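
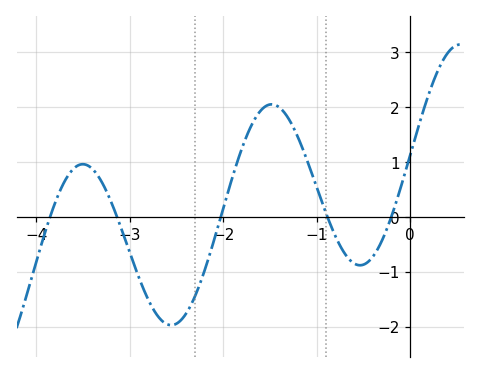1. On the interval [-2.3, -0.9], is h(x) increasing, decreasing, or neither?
neither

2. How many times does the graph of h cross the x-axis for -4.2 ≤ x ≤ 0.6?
5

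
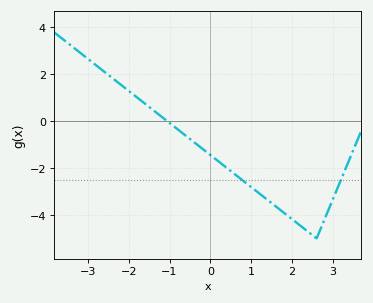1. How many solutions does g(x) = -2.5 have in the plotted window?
2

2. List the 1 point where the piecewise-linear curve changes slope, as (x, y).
(2.6, -5)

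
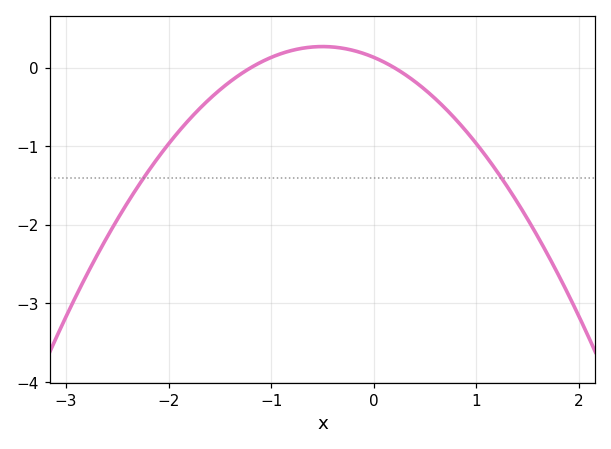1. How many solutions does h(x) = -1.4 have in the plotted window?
2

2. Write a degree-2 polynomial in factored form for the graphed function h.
y = -0.55(x + 1.2)(x - 0.2)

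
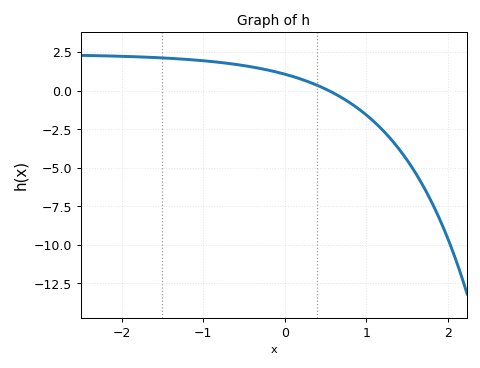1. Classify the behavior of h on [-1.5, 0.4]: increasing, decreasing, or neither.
decreasing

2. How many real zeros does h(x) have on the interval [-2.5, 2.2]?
1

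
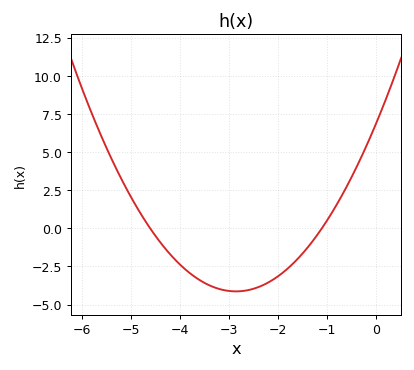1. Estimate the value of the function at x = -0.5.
3.32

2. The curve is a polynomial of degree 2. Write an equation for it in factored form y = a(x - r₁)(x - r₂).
y = 1.35(x + 4.6)(x + 1.1)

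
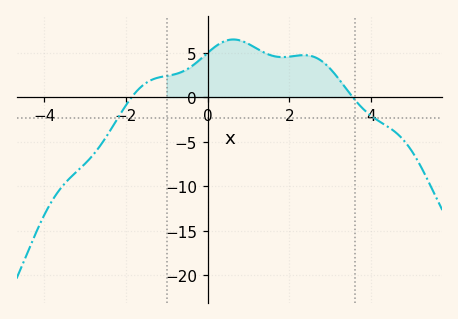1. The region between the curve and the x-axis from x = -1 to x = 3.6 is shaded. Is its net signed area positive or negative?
positive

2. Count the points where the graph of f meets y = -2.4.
2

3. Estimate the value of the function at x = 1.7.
4.54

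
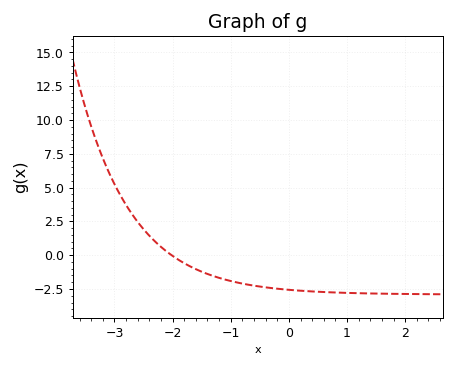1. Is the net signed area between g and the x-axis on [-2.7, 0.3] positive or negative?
negative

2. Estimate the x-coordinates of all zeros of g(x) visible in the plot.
-2.02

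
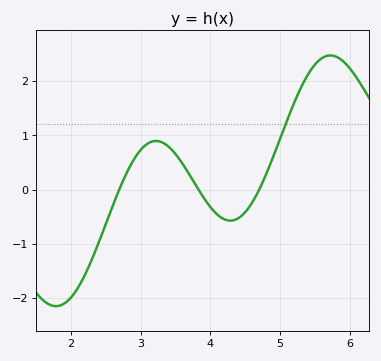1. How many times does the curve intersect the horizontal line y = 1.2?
1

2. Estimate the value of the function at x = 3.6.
0.5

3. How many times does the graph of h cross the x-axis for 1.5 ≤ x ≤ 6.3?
3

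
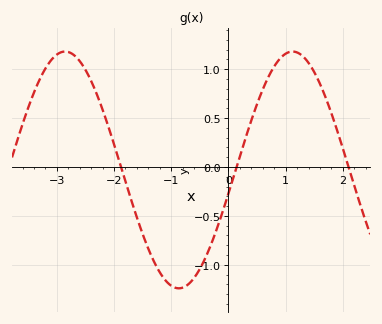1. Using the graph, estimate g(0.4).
0.5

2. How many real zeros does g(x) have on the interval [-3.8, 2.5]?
3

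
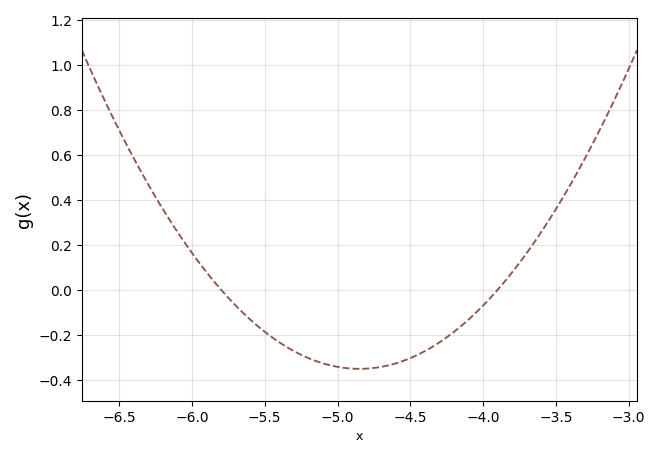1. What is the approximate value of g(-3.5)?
0.359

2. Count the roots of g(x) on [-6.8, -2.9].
2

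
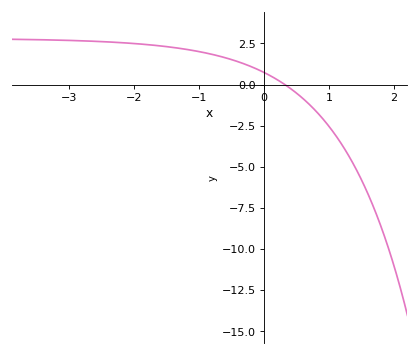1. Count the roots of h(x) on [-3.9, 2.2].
1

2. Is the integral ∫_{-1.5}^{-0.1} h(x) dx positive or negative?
positive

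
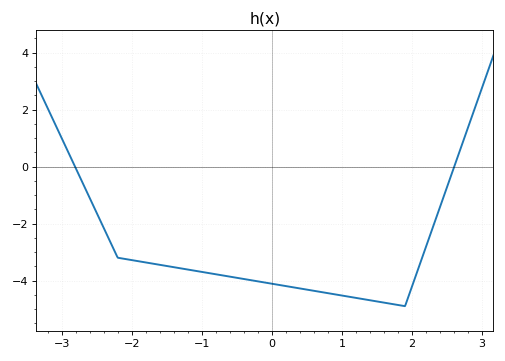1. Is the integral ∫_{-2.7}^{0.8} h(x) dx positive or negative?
negative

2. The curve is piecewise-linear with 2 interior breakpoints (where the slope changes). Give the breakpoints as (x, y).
(-2.2, -3.2); (1.9, -4.9)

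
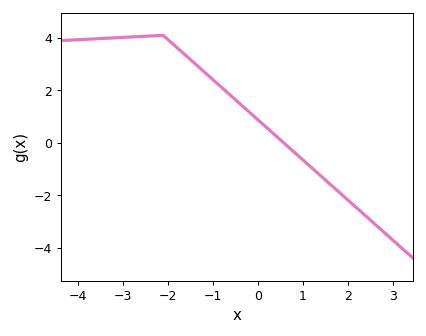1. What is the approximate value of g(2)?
-2.2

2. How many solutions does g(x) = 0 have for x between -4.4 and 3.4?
1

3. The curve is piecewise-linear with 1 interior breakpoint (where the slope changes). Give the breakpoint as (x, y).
(-2.1, 4.1)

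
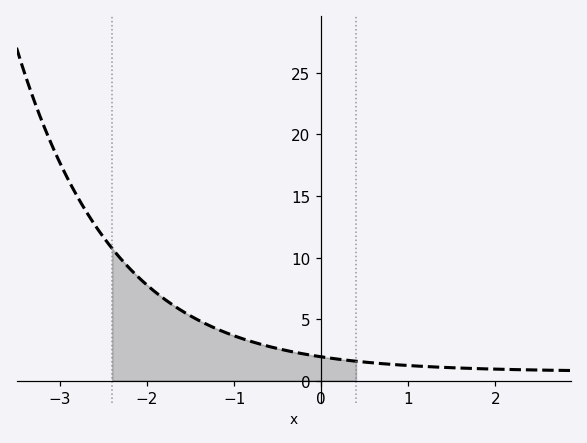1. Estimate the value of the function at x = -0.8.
3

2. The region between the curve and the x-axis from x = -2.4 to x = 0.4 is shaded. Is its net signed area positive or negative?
positive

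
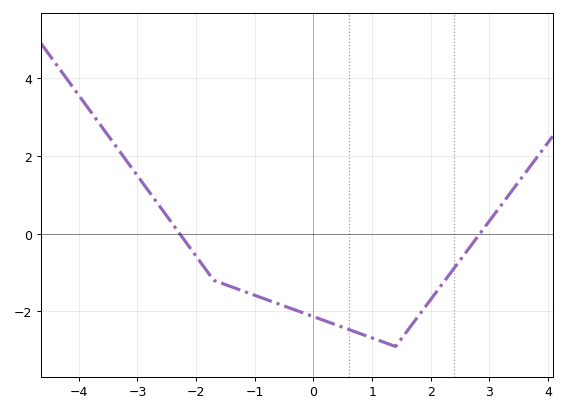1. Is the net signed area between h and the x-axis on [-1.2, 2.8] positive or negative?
negative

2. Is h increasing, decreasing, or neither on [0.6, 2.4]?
neither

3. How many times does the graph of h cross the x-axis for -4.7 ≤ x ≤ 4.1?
2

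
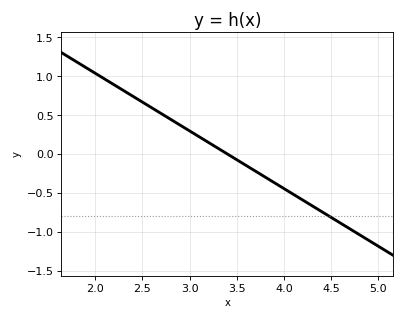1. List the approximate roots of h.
3.4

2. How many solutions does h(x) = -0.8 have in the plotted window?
1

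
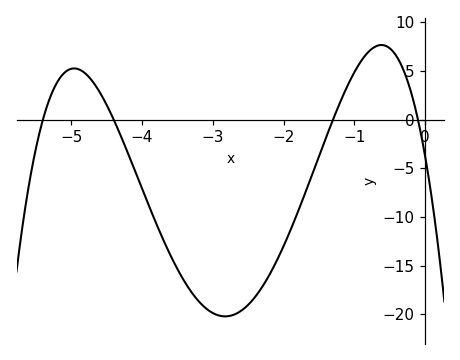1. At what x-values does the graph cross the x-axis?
-5.4, -4.4, -1.3, -0.1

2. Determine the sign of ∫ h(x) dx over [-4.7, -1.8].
negative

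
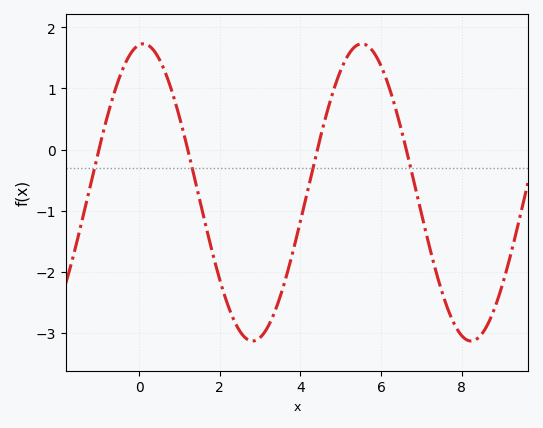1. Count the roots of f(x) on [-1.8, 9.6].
4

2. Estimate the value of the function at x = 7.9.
-2.96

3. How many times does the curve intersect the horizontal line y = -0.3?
4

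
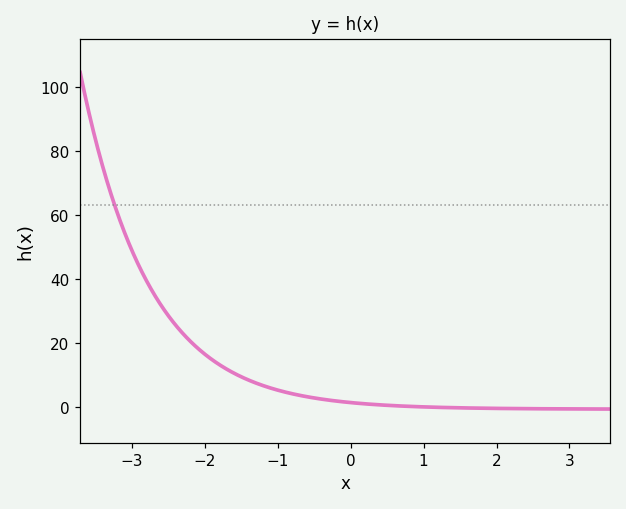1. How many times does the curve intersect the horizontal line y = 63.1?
1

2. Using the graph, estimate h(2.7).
-0.462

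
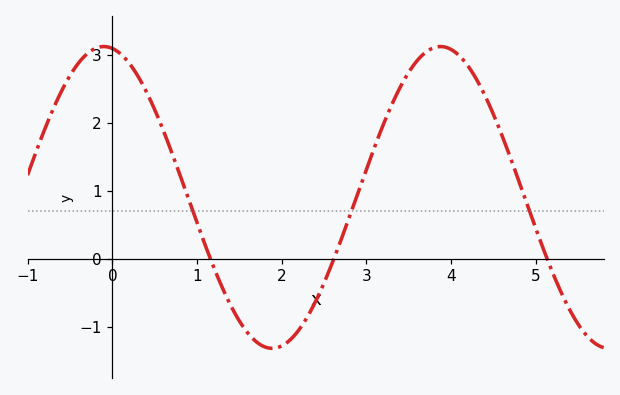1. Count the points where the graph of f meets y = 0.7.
3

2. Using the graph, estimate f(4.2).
2.8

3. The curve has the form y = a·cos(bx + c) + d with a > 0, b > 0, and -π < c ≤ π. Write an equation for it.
y = 2.22cos(1.6x + 0.16) + 0.9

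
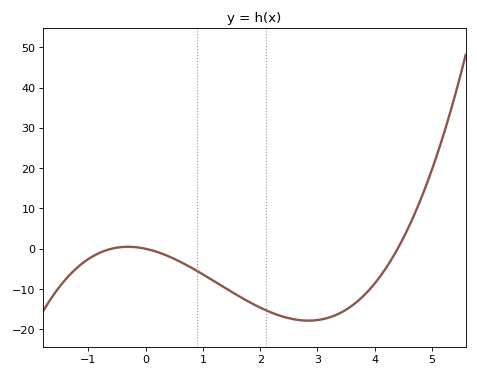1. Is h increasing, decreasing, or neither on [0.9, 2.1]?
decreasing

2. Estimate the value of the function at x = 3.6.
-14.2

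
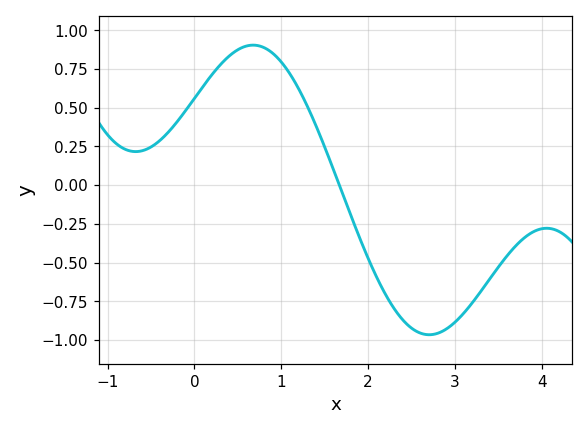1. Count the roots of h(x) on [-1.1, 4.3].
1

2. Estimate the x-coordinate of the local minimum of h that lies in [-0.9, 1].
-0.7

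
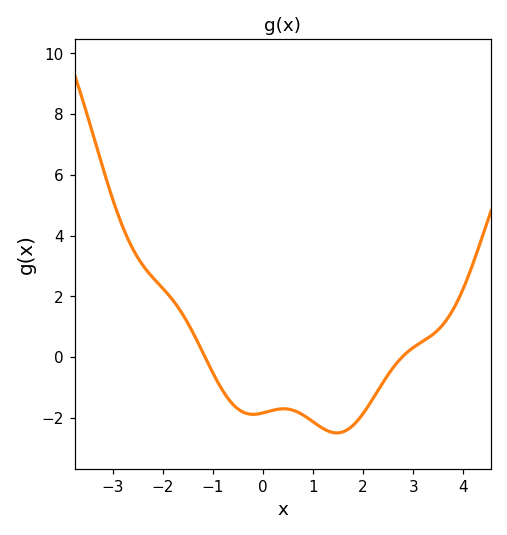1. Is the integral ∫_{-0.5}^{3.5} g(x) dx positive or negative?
negative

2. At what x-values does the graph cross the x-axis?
-1.16, 2.78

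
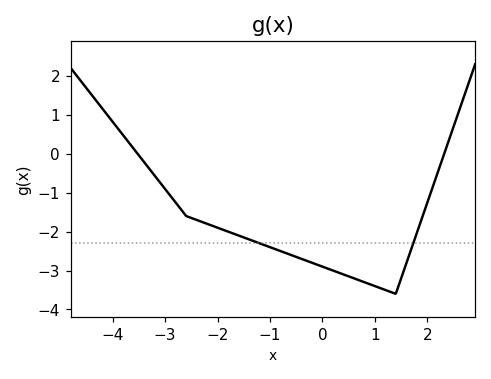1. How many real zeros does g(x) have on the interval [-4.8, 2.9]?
2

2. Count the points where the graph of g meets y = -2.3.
2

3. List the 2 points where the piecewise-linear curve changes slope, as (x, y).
(-2.6, -1.6); (1.4, -3.6)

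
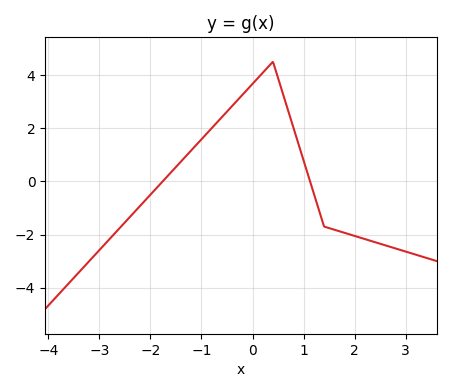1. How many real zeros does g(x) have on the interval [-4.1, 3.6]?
2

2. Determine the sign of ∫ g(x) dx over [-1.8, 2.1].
positive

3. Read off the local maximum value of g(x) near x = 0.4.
4.5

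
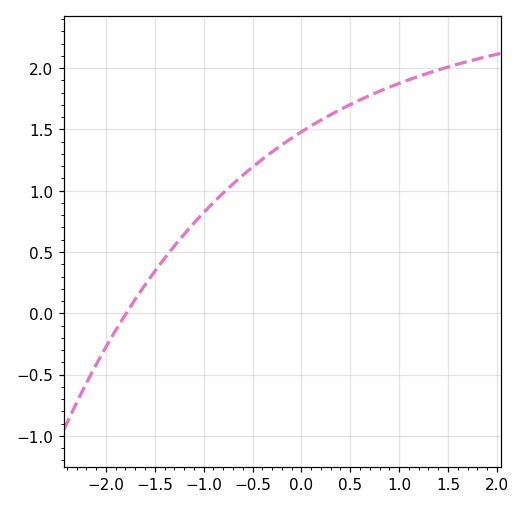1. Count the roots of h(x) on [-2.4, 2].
1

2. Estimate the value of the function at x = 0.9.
1.84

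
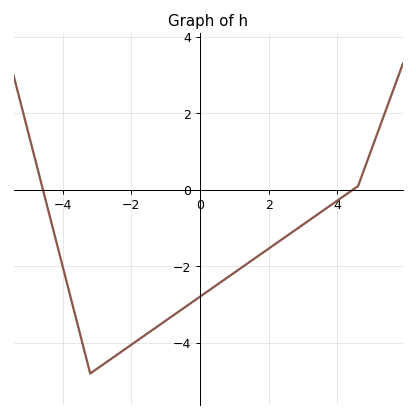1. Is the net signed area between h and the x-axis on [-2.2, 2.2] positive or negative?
negative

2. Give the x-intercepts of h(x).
-4.57, 4.44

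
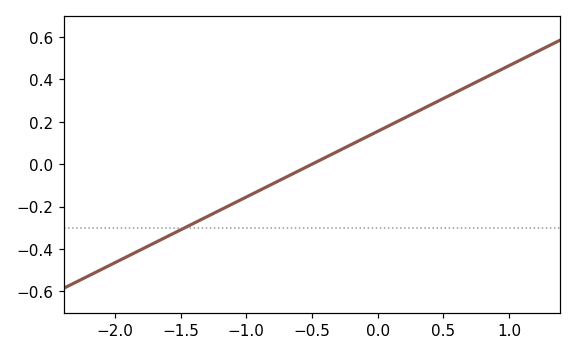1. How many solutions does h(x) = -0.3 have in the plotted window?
1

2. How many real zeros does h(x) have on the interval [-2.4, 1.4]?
1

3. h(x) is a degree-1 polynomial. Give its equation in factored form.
y = 0.31(x + 0.5)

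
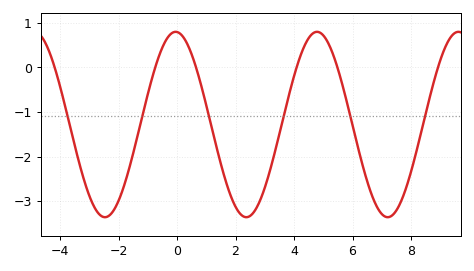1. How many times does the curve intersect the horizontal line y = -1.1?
6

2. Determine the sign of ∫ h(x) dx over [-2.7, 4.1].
negative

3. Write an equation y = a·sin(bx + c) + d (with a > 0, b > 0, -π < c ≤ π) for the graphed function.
y = 2.08sin(1.3x + 1.63) - 1.28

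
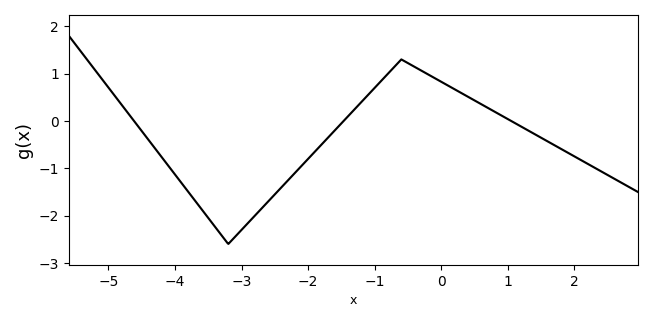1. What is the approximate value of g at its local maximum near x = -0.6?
1.3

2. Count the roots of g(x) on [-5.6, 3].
3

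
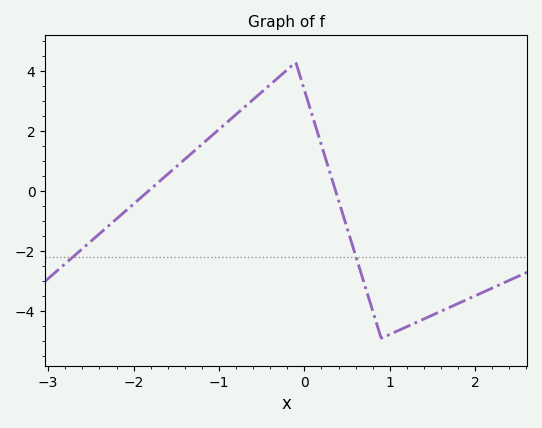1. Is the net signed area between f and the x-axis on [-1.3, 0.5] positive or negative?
positive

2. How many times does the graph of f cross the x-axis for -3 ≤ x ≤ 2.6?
2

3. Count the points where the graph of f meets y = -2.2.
2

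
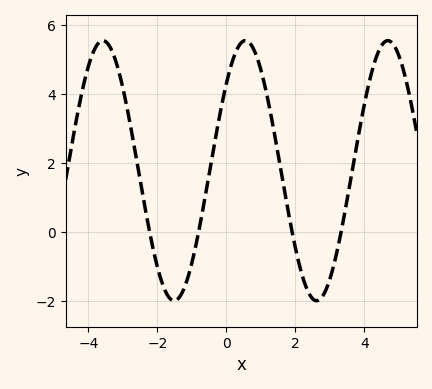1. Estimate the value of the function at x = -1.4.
-2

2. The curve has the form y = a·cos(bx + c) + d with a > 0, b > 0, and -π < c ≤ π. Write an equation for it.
y = 3.77cos(1.5x - 0.84) + 1.78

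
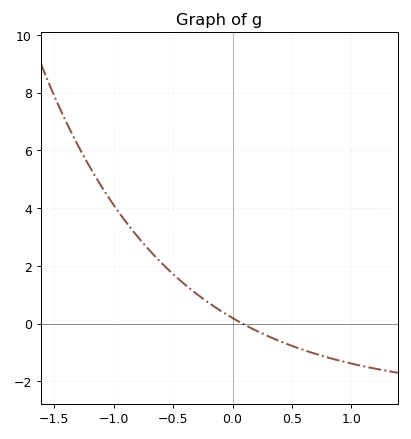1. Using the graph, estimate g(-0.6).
2.2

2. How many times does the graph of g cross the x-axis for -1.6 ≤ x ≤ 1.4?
1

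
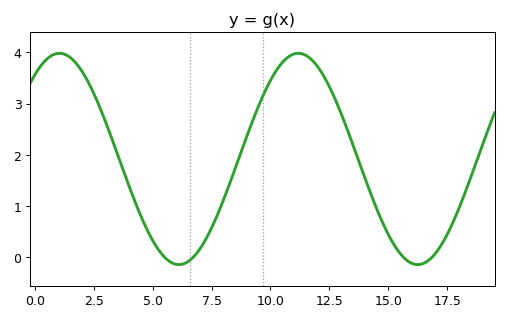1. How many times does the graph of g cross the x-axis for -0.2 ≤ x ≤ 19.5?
4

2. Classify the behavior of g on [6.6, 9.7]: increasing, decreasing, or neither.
increasing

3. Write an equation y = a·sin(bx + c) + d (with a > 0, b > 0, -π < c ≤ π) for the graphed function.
y = 2.06sin(0.62x + 0.922) + 1.92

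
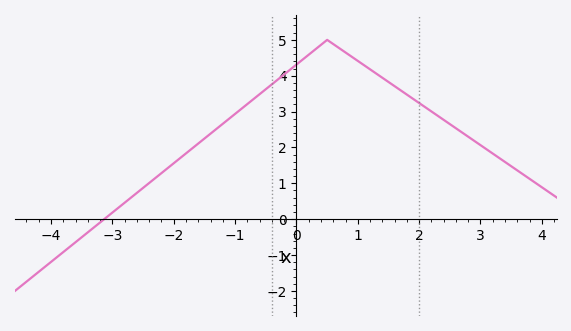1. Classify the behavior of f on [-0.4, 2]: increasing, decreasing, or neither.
neither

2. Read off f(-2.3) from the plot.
1.15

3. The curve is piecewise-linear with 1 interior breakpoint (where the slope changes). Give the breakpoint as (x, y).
(0.5, 5)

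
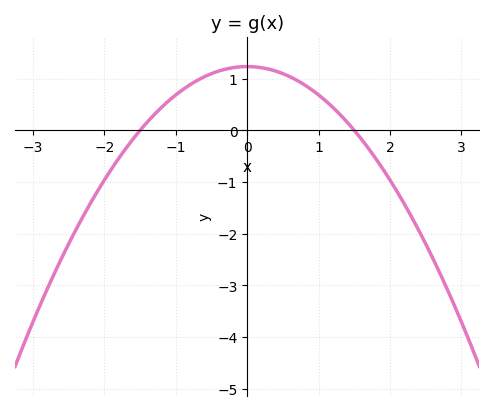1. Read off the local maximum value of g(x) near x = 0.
1.2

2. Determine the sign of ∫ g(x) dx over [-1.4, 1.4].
positive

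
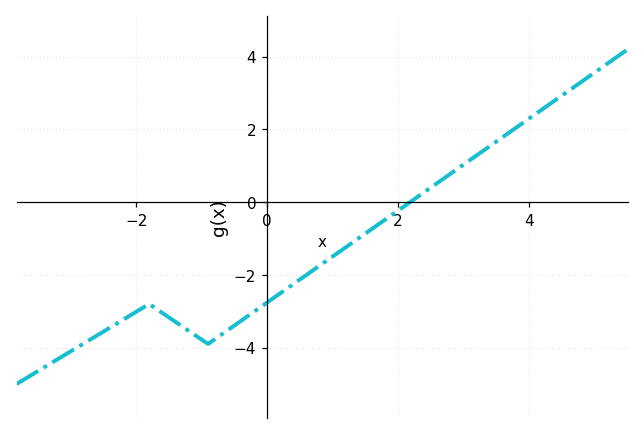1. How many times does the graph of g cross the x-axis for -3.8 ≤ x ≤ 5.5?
1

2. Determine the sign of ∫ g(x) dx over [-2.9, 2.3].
negative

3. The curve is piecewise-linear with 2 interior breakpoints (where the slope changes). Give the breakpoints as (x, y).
(-1.8, -2.8); (-0.9, -3.9)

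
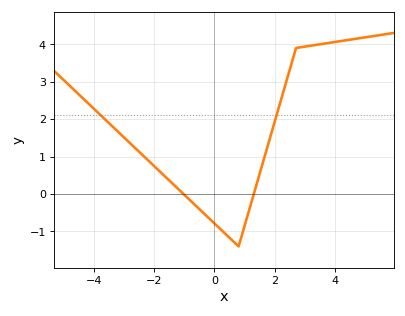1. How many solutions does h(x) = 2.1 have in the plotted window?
2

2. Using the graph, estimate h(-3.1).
1.59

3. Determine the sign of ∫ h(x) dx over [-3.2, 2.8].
positive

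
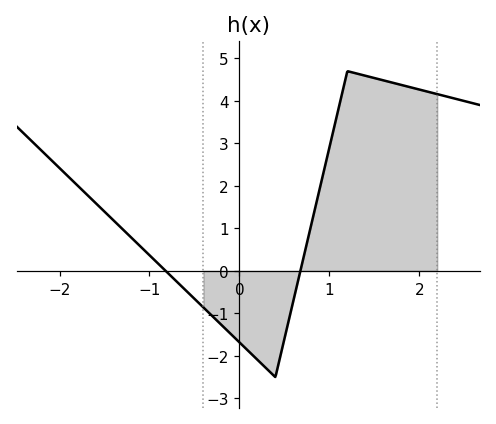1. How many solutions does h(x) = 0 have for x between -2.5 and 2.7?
2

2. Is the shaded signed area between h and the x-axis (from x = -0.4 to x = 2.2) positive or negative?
positive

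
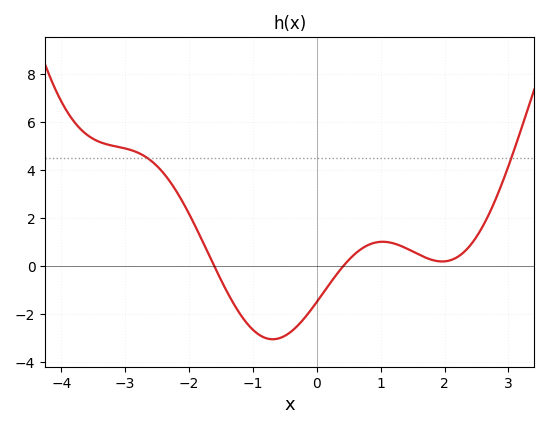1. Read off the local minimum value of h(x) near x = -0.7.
-3.06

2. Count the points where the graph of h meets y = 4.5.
2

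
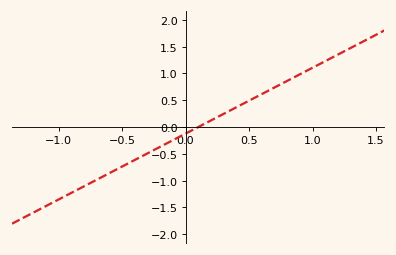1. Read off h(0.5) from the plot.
0.492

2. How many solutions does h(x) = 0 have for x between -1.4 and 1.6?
1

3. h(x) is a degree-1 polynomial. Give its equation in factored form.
y = 1.23(x - 0.1)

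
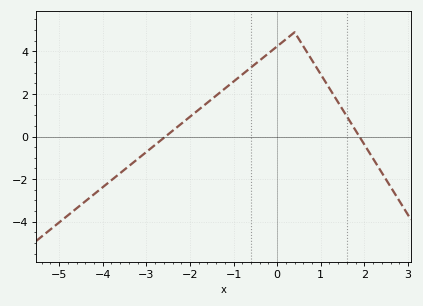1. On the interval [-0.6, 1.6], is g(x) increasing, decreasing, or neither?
neither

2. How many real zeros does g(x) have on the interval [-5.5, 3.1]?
2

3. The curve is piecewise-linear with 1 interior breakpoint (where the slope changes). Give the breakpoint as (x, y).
(0.4, 4.9)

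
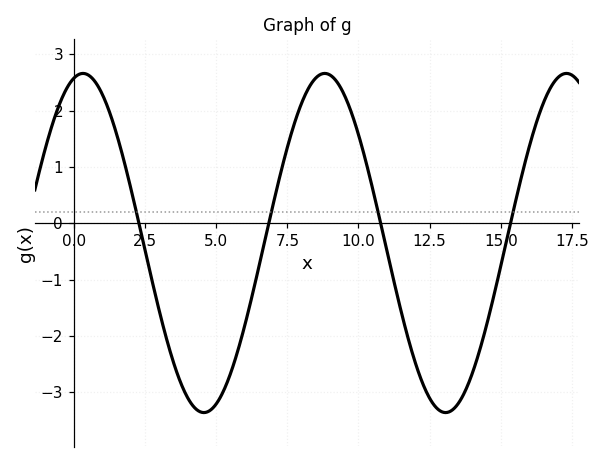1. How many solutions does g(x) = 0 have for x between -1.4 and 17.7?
4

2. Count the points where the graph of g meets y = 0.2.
4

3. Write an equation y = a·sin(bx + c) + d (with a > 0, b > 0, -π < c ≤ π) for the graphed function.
y = 3.01sin(0.74x + 1.33) - 0.35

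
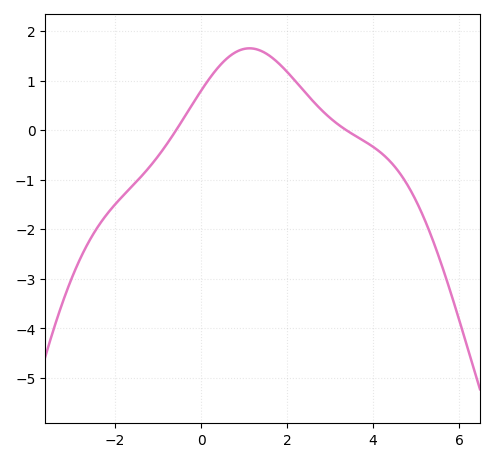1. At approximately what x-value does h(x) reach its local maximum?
1.12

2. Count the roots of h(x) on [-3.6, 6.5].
2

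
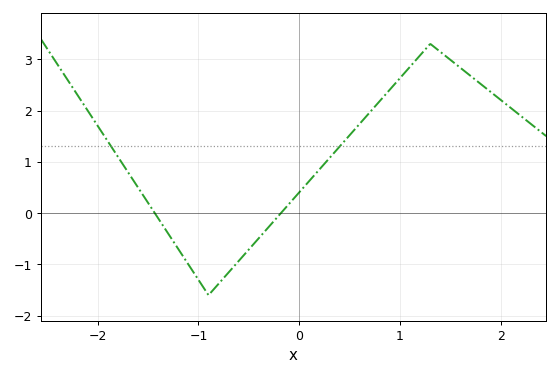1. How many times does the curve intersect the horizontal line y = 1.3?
2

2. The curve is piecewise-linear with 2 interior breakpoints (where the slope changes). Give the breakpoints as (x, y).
(-0.9, -1.6); (1.3, 3.3)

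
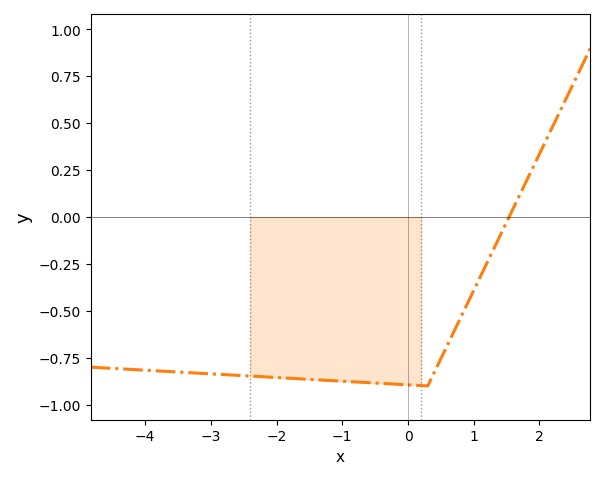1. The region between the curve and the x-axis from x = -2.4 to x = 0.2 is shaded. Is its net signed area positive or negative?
negative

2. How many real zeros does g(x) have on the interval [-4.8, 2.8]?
1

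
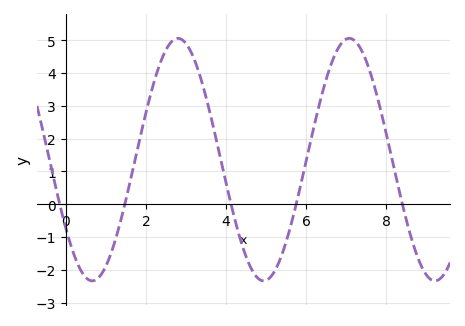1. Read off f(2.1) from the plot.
3.28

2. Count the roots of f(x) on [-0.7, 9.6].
5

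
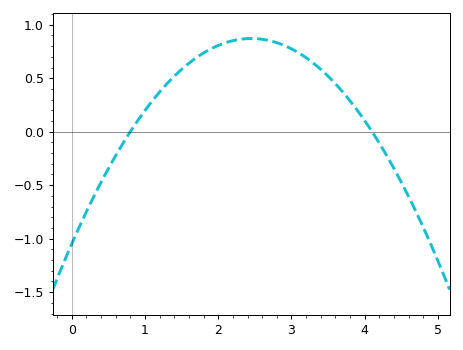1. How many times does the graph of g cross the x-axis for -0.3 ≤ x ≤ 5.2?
2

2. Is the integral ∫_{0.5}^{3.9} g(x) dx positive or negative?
positive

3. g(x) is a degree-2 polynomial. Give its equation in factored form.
y = -0.32(x - 0.8)(x - 4.1)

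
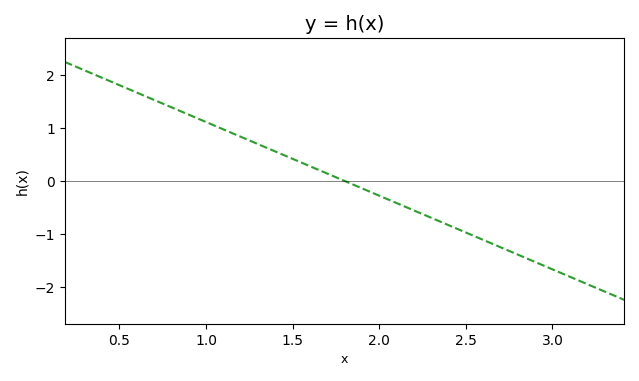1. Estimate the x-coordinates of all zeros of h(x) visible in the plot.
1.8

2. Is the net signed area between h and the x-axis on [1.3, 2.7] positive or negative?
negative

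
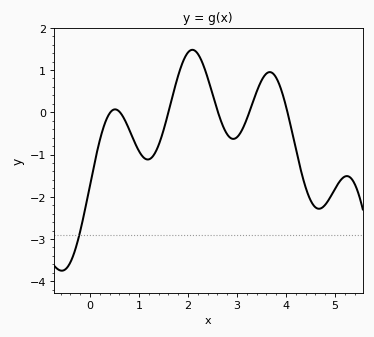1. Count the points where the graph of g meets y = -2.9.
1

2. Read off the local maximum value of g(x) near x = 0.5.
0.069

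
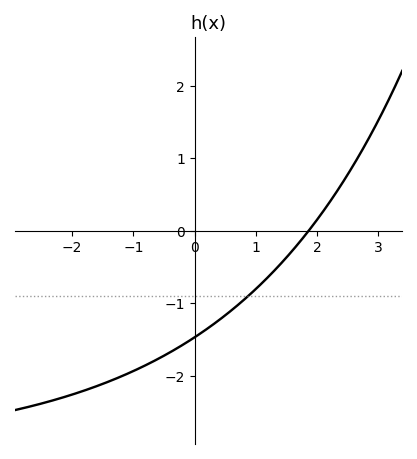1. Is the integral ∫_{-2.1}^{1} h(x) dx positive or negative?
negative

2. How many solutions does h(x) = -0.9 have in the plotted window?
1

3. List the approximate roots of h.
1.86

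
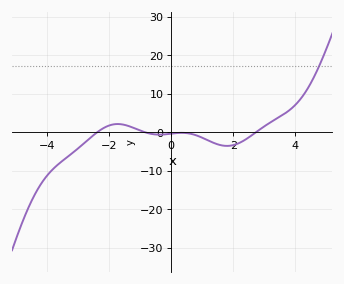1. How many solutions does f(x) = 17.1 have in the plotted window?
1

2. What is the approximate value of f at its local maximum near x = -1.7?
2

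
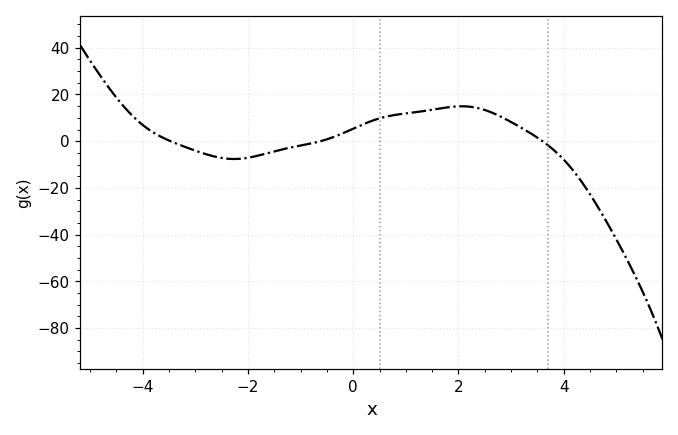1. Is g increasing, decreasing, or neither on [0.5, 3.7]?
neither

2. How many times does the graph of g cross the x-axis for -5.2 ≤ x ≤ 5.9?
3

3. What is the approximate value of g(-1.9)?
-6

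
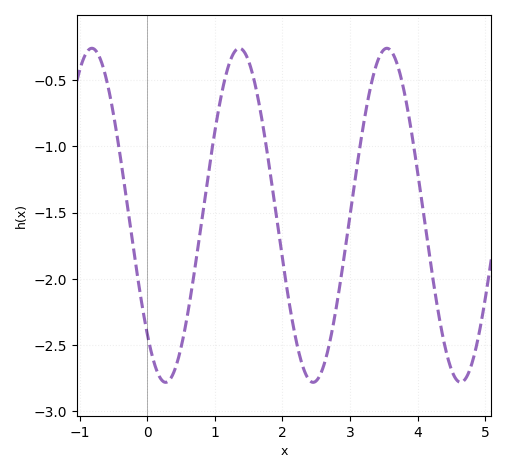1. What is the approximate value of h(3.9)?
-0.85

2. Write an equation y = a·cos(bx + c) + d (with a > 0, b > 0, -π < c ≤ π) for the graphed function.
y = 1.26cos(2.9x + 2.4) - 1.52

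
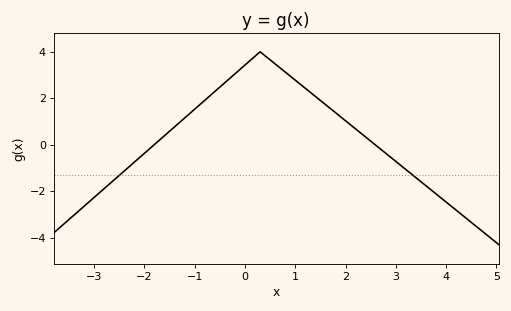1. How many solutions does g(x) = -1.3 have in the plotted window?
2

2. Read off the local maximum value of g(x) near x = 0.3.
4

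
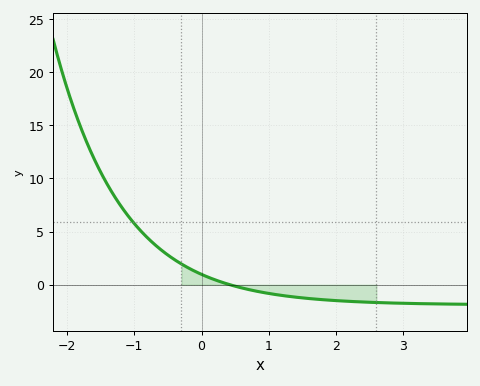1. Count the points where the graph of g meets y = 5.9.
1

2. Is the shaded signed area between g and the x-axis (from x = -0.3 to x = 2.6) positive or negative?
negative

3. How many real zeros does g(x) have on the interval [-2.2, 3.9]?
1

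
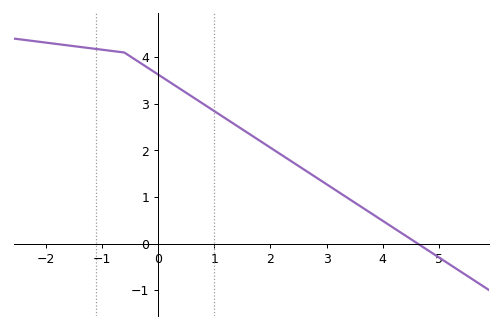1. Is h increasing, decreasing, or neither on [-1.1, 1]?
decreasing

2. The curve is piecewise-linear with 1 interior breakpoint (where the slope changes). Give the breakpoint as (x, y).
(-0.6, 4.1)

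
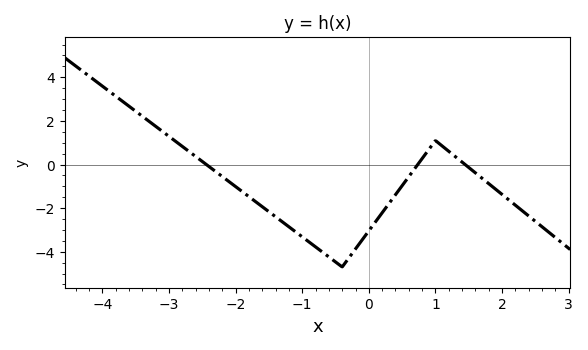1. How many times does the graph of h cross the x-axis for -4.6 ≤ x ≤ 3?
3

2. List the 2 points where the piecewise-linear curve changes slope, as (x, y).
(-0.4, -4.7); (1, 1.1)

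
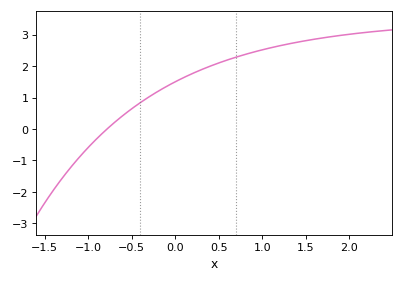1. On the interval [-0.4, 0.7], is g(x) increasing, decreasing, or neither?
increasing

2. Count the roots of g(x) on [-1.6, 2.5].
1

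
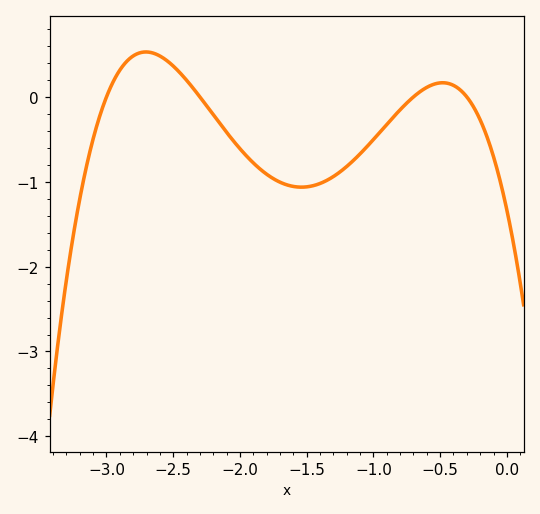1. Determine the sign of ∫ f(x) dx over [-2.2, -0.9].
negative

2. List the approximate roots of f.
-3, -2.3, -0.7, -0.3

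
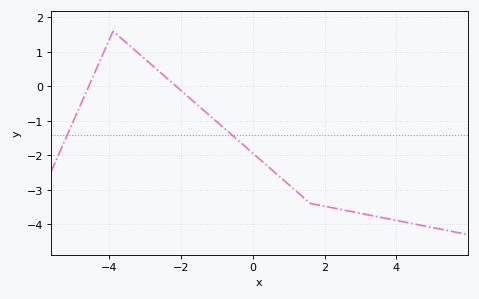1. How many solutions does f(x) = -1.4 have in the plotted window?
2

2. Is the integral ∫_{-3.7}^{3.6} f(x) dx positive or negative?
negative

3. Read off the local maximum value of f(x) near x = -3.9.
1.6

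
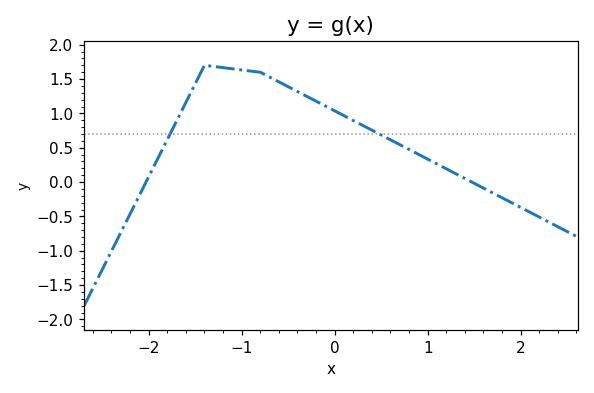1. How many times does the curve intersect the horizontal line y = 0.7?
2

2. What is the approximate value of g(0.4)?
0.756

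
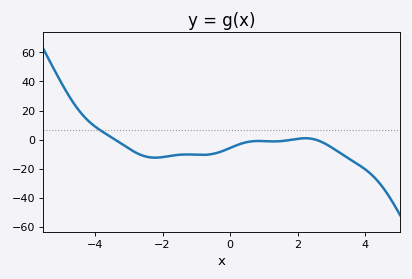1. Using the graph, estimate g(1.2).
-1.19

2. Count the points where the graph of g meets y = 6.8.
1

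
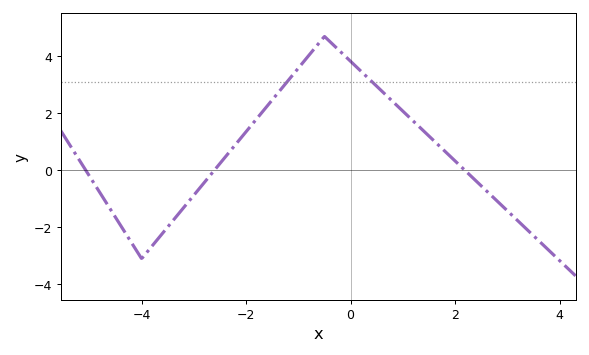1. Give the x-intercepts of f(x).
-5, -2.6, 2.2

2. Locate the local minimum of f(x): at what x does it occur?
-4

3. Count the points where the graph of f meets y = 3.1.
2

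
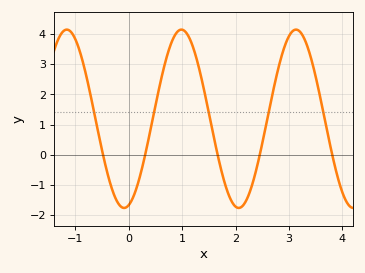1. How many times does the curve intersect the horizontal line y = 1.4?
5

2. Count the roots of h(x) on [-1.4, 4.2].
5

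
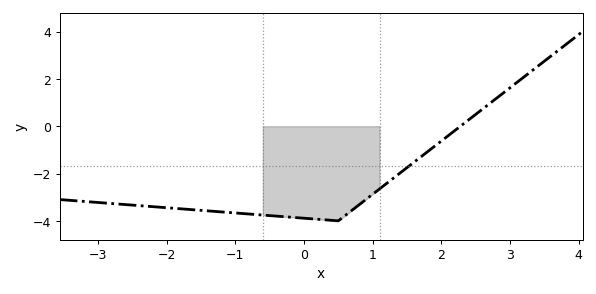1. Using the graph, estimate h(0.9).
-3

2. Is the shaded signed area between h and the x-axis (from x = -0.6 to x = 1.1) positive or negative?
negative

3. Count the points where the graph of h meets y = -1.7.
1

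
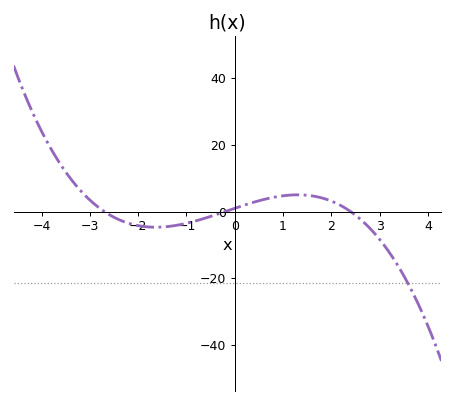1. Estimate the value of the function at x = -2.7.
0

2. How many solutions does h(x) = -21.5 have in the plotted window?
1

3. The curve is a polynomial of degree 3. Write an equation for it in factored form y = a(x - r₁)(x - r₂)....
y = -0.76(x + 2.7)(x + 0.2)(x - 2.4)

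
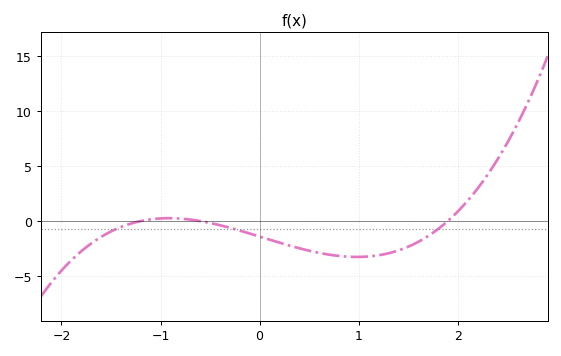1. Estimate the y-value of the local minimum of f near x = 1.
-3.26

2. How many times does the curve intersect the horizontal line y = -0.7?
3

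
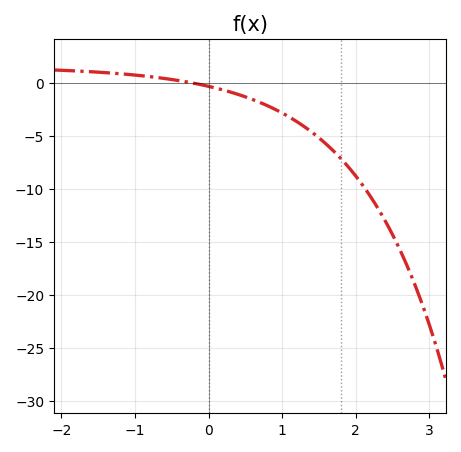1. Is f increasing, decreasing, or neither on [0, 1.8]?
decreasing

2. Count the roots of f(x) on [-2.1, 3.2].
1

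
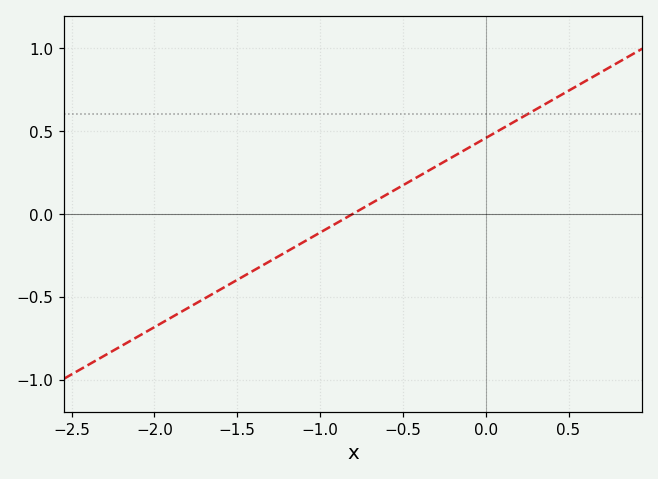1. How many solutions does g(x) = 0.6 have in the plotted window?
1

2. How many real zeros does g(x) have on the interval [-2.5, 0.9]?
1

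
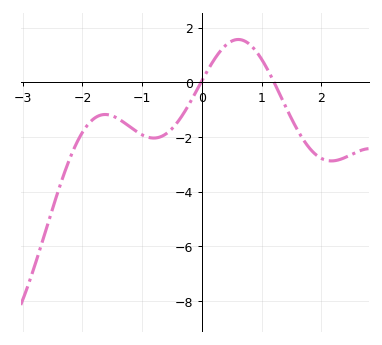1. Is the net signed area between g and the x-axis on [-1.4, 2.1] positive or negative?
negative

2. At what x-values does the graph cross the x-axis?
0, 1.2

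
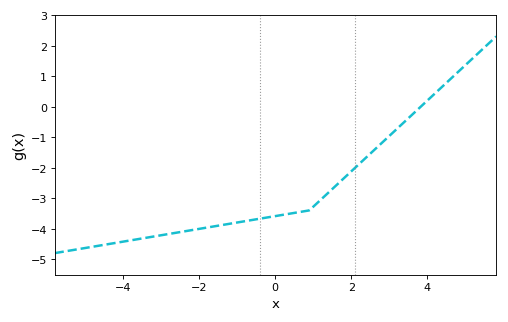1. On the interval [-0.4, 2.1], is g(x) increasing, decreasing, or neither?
increasing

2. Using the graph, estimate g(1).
-3.28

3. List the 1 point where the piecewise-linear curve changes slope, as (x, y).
(0.9, -3.4)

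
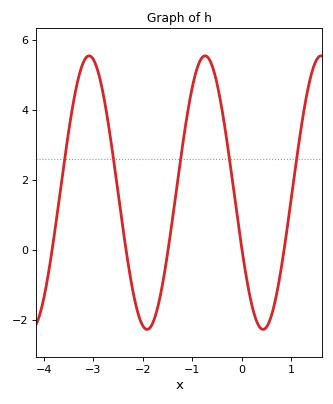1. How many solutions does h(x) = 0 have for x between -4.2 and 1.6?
5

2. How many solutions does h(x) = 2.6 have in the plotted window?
5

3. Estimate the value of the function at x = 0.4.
-2.25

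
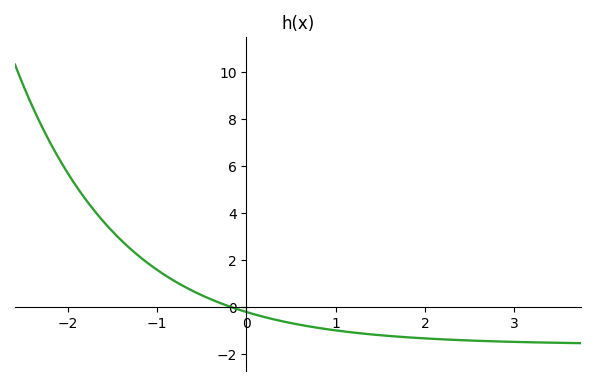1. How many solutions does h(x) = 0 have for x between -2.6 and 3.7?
1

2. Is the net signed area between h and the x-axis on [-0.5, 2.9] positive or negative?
negative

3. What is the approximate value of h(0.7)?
-0.8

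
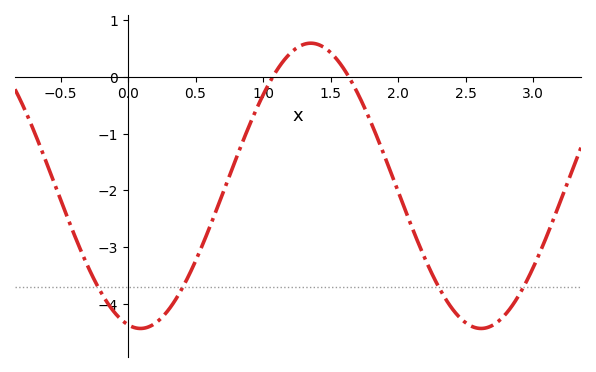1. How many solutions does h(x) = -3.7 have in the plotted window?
4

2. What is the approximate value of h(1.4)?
0.6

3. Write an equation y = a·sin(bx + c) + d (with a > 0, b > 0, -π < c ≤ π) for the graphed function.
y = 2.51sin(2.5x - 1.8) - 1.92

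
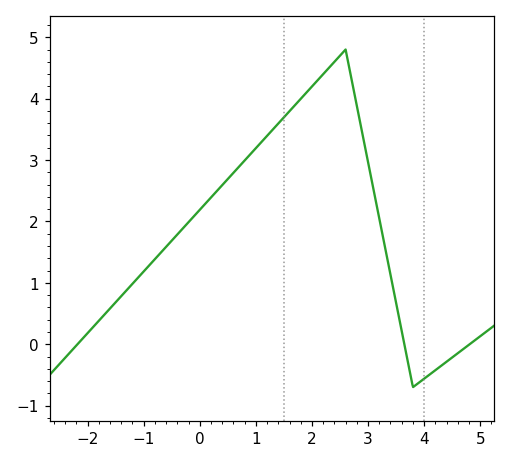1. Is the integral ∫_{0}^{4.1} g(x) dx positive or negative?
positive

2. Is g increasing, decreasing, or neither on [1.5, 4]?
neither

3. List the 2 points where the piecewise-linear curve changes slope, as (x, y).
(2.6, 4.8); (3.8, -0.7)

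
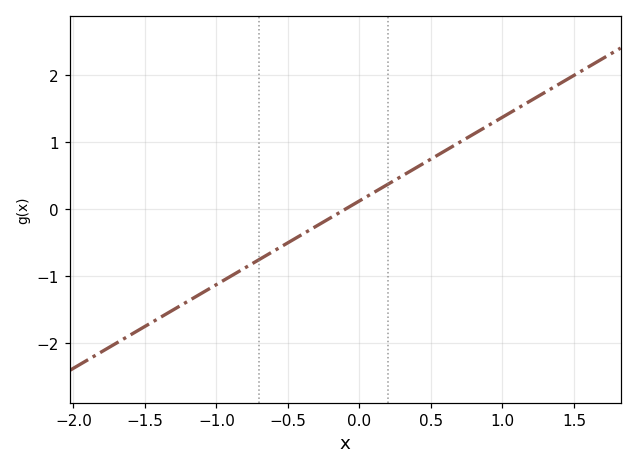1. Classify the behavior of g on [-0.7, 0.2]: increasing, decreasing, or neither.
increasing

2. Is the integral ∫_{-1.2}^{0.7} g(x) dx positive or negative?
negative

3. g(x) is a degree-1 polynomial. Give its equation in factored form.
y = 1.25(x + 0.1)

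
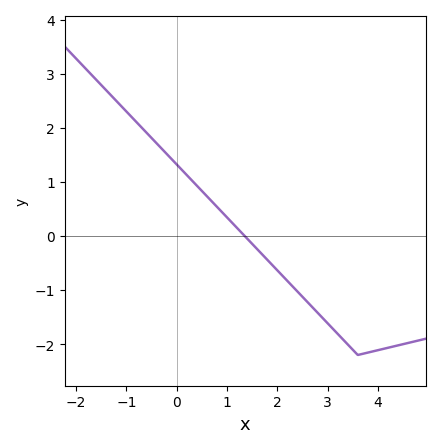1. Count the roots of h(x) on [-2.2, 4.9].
1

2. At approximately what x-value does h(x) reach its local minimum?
3.6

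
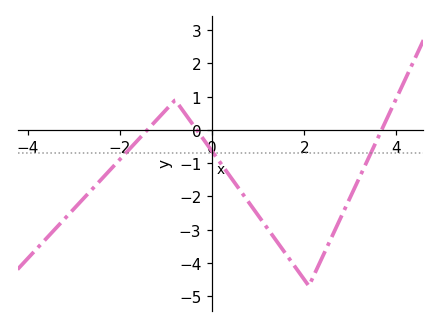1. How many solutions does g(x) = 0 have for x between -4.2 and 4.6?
3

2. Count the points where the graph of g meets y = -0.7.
3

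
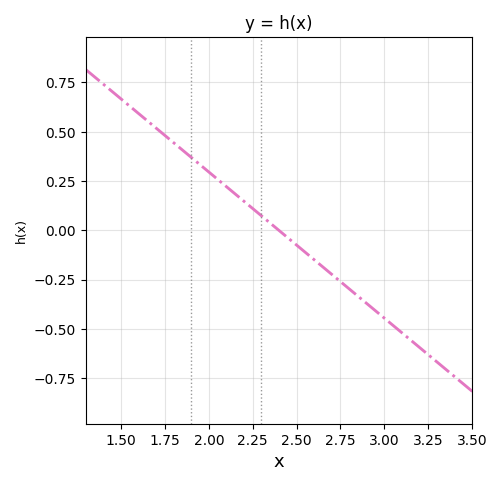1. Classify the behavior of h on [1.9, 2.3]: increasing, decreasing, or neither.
decreasing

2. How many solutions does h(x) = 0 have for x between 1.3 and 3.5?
1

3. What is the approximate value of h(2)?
0.3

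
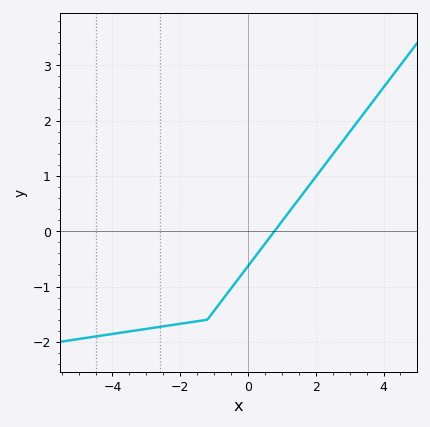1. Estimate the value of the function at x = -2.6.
-1.7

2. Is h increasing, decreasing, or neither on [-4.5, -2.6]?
increasing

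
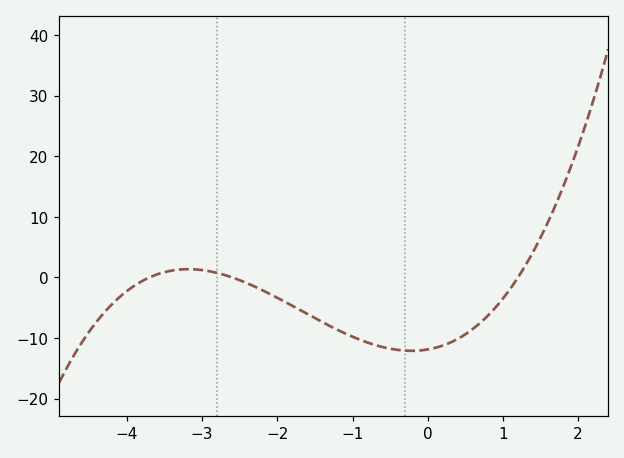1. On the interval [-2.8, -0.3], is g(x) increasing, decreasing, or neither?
decreasing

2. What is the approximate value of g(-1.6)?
-6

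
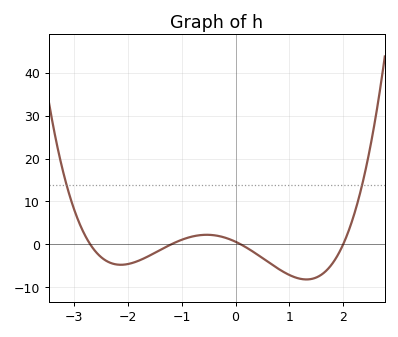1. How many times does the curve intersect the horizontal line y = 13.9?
2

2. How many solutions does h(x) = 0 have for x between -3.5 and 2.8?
4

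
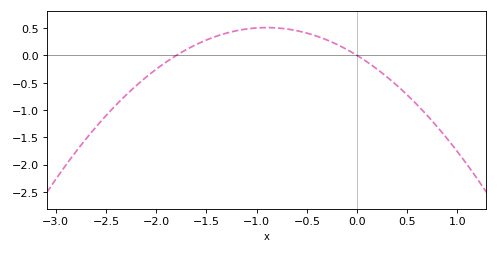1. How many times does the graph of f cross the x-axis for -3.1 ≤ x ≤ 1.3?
2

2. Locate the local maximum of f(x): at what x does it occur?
-0.9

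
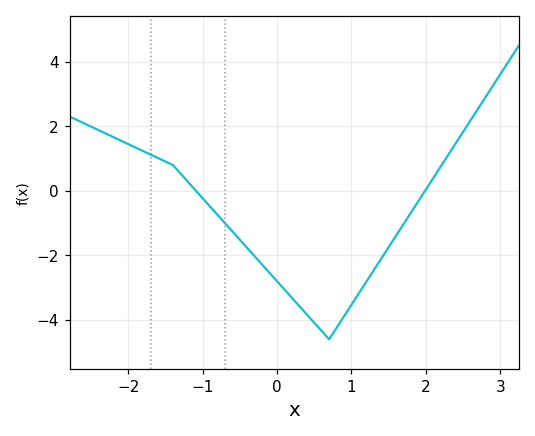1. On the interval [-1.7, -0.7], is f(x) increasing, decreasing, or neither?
decreasing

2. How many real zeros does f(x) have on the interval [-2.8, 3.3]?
2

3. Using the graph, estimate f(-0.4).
-1.77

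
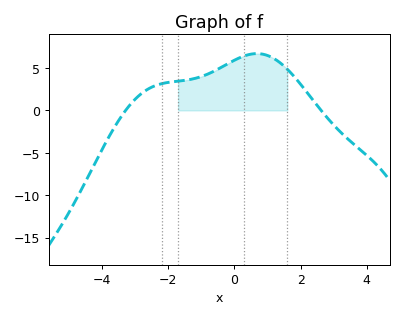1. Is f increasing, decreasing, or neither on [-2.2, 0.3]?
increasing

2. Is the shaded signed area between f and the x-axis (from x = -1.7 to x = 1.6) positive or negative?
positive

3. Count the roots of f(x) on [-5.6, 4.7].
2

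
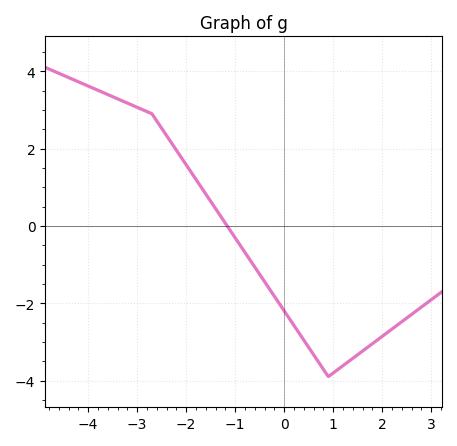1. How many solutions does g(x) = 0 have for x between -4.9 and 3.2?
1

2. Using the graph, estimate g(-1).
-0.311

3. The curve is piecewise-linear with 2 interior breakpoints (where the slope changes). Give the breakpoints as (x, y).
(-2.7, 2.9); (0.9, -3.9)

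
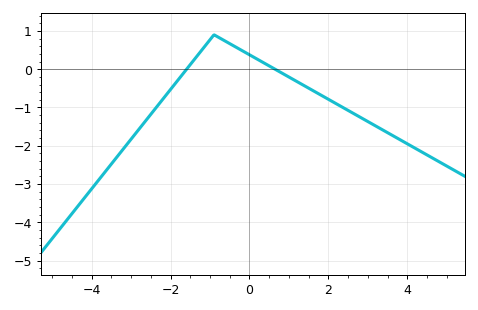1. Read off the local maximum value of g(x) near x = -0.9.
0.9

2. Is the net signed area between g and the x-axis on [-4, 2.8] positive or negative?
negative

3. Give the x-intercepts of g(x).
-1.6, 0.6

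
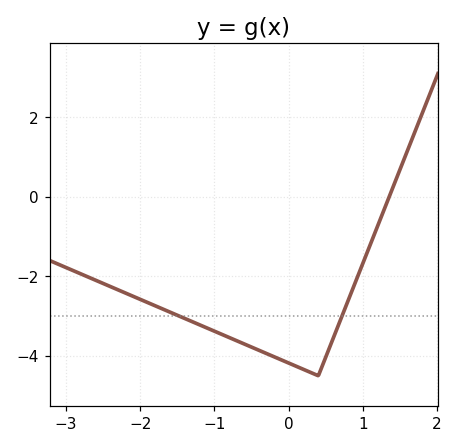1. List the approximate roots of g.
1.4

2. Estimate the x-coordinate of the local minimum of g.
0.4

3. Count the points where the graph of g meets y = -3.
2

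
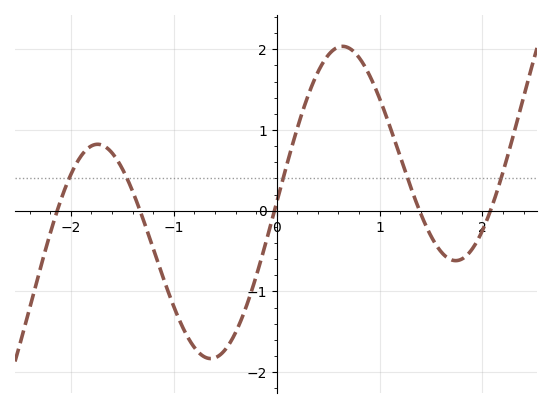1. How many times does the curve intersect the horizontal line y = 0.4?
5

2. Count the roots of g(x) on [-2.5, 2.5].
5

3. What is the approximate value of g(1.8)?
-0.599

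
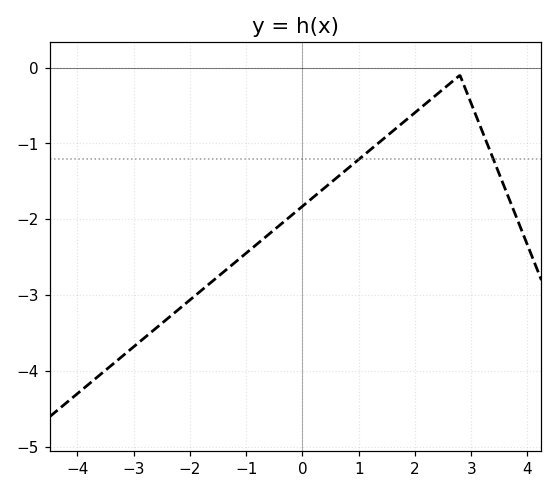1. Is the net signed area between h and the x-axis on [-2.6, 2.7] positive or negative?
negative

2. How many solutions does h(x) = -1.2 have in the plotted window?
2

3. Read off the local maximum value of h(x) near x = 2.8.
-0.102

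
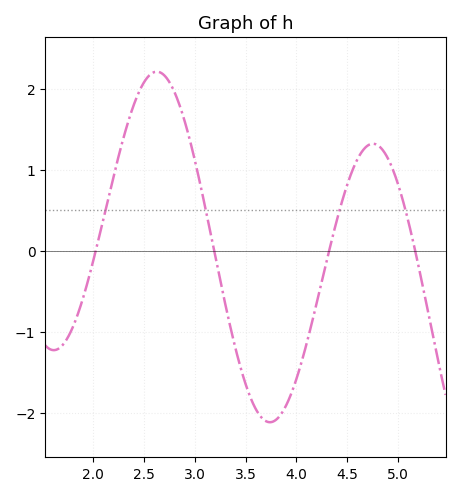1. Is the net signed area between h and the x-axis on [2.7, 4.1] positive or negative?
negative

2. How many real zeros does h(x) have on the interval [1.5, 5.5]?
4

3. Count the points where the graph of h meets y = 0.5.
4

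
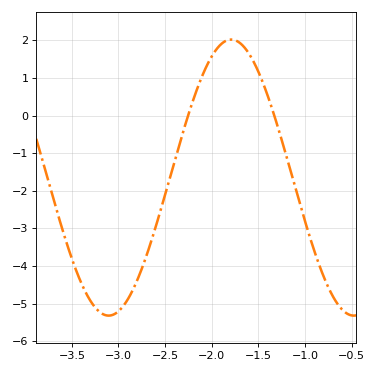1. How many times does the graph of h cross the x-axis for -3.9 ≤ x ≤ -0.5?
2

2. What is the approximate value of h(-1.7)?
1.9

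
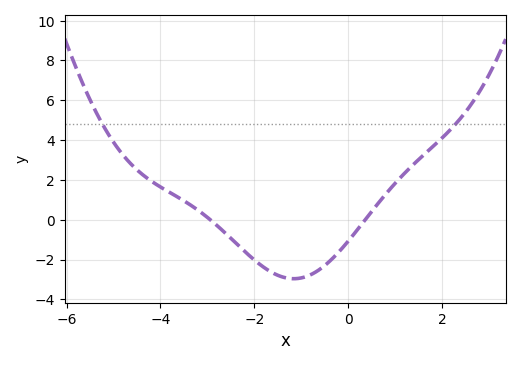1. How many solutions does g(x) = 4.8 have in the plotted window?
2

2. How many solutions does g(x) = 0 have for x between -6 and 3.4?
2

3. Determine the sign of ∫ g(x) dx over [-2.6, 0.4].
negative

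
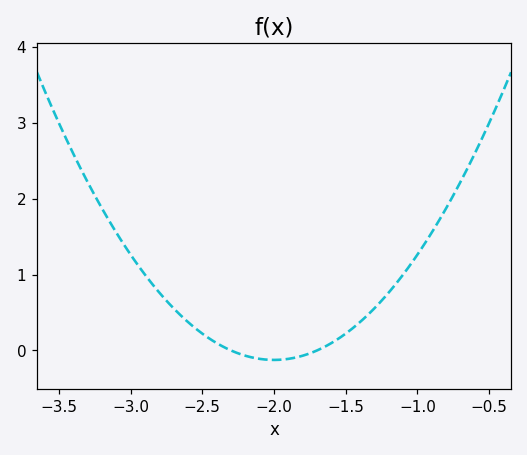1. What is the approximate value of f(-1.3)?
0.6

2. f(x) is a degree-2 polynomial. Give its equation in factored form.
y = 1.39(x + 2.3)(x + 1.7)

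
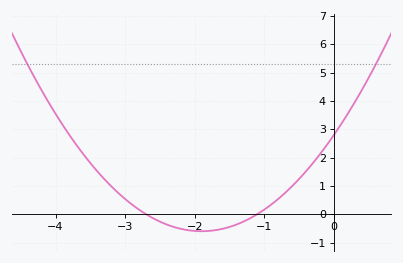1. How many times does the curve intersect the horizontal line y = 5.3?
2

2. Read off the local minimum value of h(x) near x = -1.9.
-0.6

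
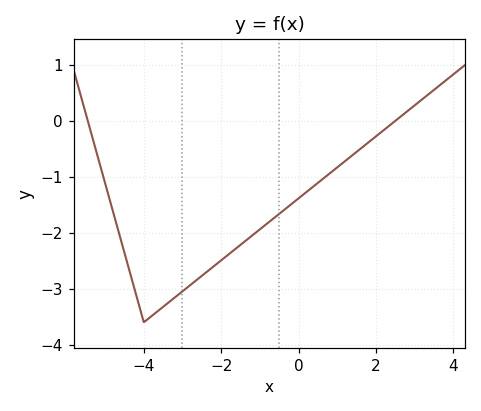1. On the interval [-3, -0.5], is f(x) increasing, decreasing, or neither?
increasing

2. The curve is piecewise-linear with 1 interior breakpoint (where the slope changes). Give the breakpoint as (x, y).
(-4, -3.6)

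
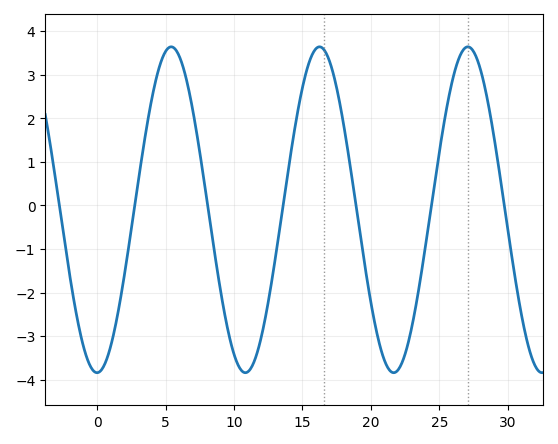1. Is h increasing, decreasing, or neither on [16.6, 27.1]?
neither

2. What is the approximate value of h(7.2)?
1.81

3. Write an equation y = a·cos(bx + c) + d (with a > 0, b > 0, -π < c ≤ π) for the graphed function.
y = 3.74cos(0.58x - 3.14) - 0.1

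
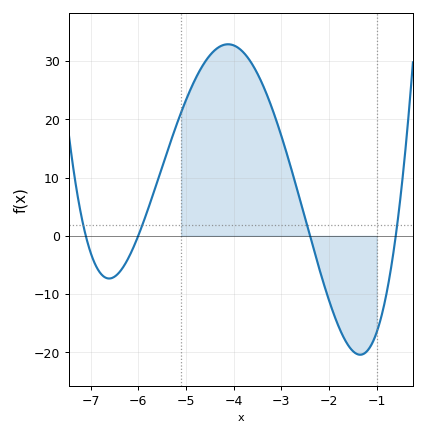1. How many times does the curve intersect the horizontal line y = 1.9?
4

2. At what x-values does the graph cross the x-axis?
-7.1, -6, -2.4, -0.6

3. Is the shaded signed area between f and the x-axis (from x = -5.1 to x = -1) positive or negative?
positive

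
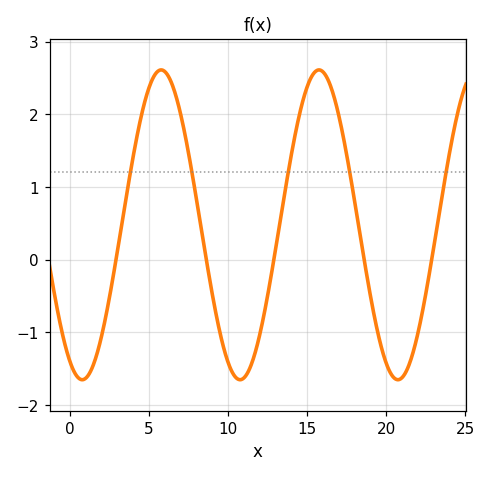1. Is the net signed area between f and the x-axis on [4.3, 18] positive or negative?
positive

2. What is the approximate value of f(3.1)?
0.2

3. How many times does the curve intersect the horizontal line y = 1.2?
5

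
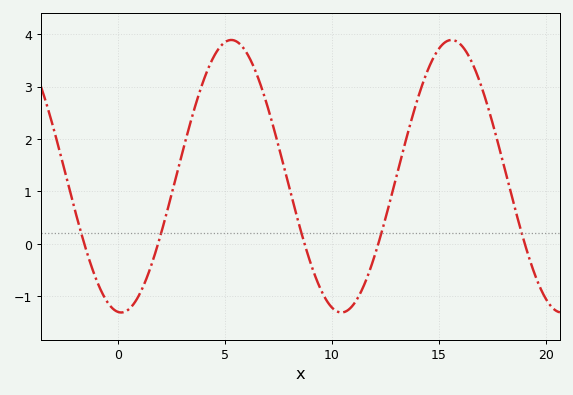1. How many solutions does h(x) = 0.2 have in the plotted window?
5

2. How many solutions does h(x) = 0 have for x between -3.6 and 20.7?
5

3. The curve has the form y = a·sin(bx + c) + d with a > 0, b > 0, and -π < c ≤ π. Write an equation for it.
y = 2.6sin(0.61x - 1.7) + 1.29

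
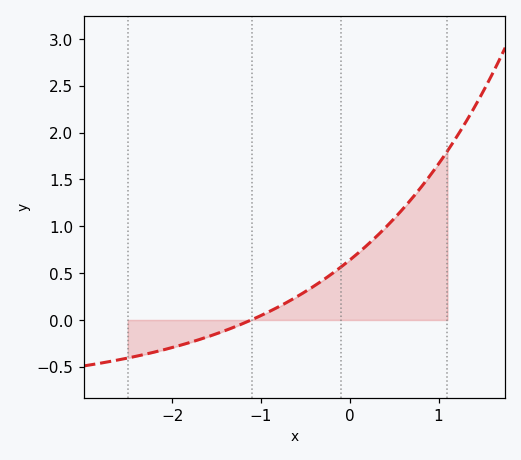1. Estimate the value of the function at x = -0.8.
0.142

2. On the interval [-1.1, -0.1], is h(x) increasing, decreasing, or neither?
increasing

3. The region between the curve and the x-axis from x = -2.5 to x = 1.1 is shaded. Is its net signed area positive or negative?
positive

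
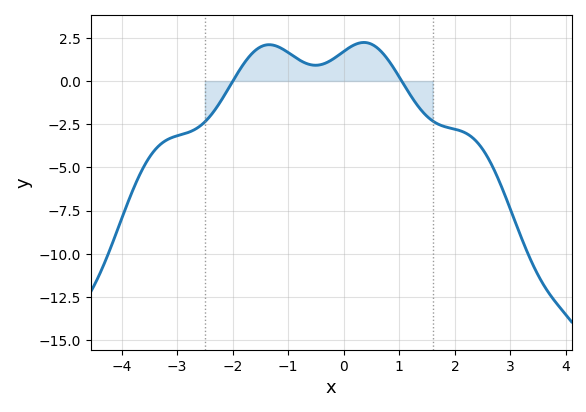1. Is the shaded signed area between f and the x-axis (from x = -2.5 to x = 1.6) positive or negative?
positive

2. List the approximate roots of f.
-2, 1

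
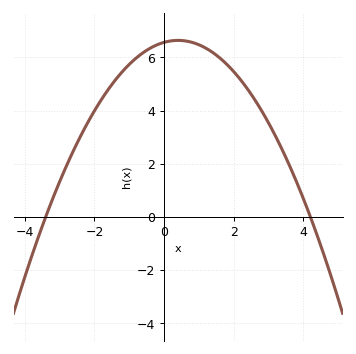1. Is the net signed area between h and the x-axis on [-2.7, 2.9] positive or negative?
positive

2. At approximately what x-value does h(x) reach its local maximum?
0.4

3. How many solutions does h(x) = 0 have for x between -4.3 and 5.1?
2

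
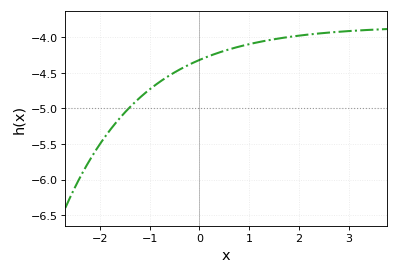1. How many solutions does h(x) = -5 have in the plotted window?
1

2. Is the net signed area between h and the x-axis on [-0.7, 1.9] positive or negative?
negative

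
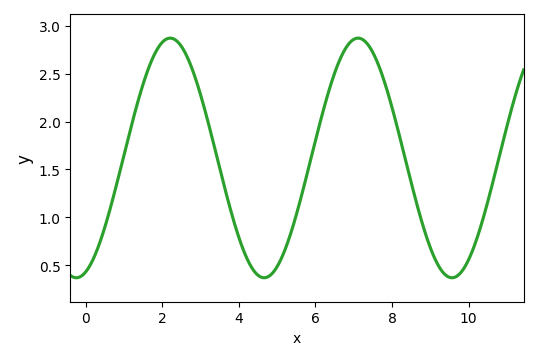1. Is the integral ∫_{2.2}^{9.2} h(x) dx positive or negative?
positive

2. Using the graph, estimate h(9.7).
0.4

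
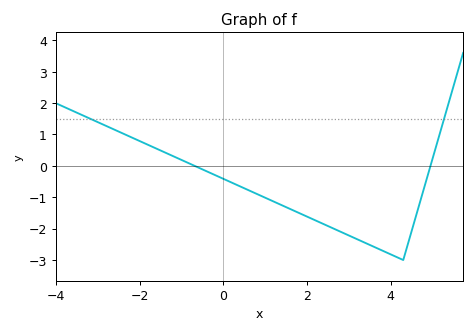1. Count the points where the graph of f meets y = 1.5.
2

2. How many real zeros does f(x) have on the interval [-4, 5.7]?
2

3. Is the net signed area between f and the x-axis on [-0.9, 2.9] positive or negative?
negative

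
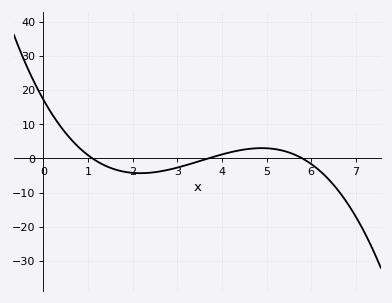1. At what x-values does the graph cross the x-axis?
1.1, 3.7, 5.8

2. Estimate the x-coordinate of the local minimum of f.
2.17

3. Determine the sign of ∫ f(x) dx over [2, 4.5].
negative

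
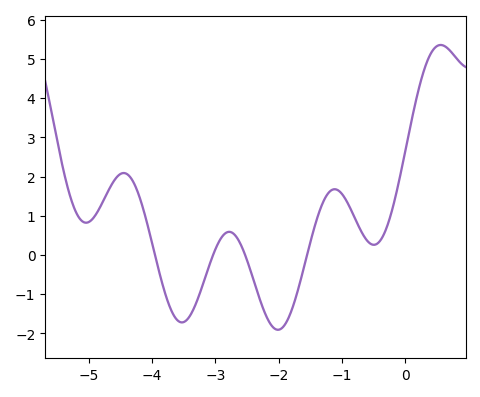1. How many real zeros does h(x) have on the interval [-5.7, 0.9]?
4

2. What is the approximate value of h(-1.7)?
-0.9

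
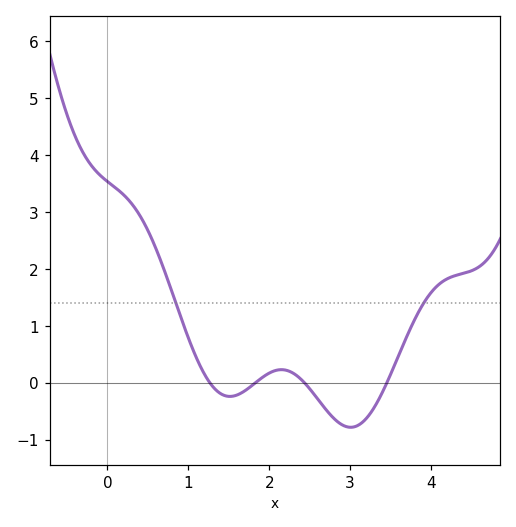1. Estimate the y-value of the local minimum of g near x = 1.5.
-0.24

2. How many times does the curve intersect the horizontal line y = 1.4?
2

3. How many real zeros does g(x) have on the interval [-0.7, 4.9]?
4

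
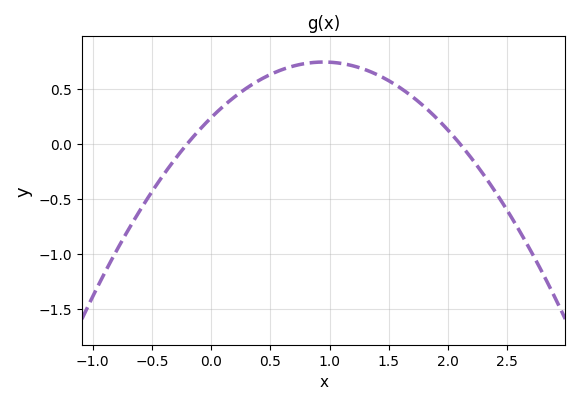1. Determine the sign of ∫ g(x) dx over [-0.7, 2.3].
positive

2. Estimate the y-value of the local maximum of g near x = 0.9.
0.741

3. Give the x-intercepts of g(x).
-0.2, 2.1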